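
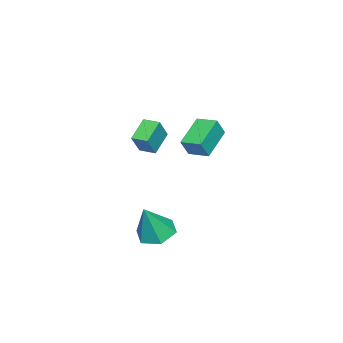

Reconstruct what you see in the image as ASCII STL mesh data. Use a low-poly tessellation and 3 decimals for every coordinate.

solid 
facet normal -0.389 0.142 -0.910
outer loop
vertex 2.394 2.813 -4.089
vertex 1.513 3.251 -3.644
vertex 2.354 3.877 -3.906
endloop
endfacet
facet normal 0.999 0.035 0.018
outer loop
vertex 2.394 2.813 -4.089
vertex 2.354 3.877 -3.906
vertex 2.347 2.949 -1.696
endloop
endfacet
facet normal -0.389 0.142 -0.910
outer loop
vertex 2.354 3.877 -3.906
vertex 1.513 3.251 -3.644
vertex 1.473 4.315 -3.461
endloop
endfacet
facet normal 0.548 0.771 0.325
outer loop
vertex 2.354 3.877 -3.906
vertex 1.473 4.315 -3.461
vertex 2.347 2.949 -1.696
endloop
endfacet
facet normal -0.390 0.142 -0.910
outer loop
vertex 1.473 4.315 -3.461
vertex 1.513 3.251 -3.644
vertex 0.632 3.69 -3.198
endloop
endfacet
facet normal -0.295 0.679 0.672
outer loop
vertex 1.473 4.315 -3.461
vertex 0.632 3.69 -3.198
vertex 2.347 2.949 -1.696
endloop
endfacet
facet normal -0.390 0.142 -0.910
outer loop
vertex 0.632 3.69 -3.198
vertex 1.513 3.251 -3.644
vertex 0.672 2.626 -3.381
endloop
endfacet
facet normal -0.687 -0.148 0.711
outer loop
vertex 0.632 3.69 -3.198
vertex 0.672 2.626 -3.381
vertex 2.347 2.949 -1.696
endloop
endfacet
facet normal -0.390 0.141 -0.910
outer loop
vertex 0.672 2.626 -3.381
vertex 1.513 3.251 -3.644
vertex 1.553 2.188 -3.826
endloop
endfacet
facet normal -0.236 -0.884 0.404
outer loop
vertex 0.672 2.626 -3.381
vertex 1.553 2.188 -3.826
vertex 2.347 2.949 -1.696
endloop
endfacet
facet normal -0.390 0.141 -0.910
outer loop
vertex 1.553 2.188 -3.826
vertex 1.513 3.251 -3.644
vertex 2.394 2.813 -4.089
endloop
endfacet
facet normal 0.607 -0.793 0.057
outer loop
vertex 1.553 2.188 -3.826
vertex 2.394 2.813 -4.089
vertex 2.347 2.949 -1.696
endloop
endfacet
facet normal -0.530 0.069 -0.845
outer loop
vertex 1.013 2.778 3.023
vertex 1.094 3.664 3.045
vertex 2.202 2.688 2.27
endloop
endfacet
facet normal -0.091 -0.996 -0.025
outer loop
vertex 2.906 2.596 3.395
vertex 1.013 2.778 3.023
vertex 2.202 2.688 2.27
endloop
endfacet
facet normal -0.529 0.070 -0.845
outer loop
vertex 2.202 2.688 2.27
vertex 1.094 3.664 3.045
vertex 2.283 3.575 2.293
endloop
endfacet
facet normal 0.844 -0.063 -0.533
outer loop
vertex 2.283 3.575 2.293
vertex 2.906 2.596 3.395
vertex 2.202 2.688 2.27
endloop
endfacet
facet normal -0.844 0.064 0.533
outer loop
vertex 1.013 2.778 3.023
vertex 1.798 3.572 4.17
vertex 1.094 3.664 3.045
endloop
endfacet
facet normal -0.091 -0.996 -0.026
outer loop
vertex 1.717 2.685 4.147
vertex 1.013 2.778 3.023
vertex 2.906 2.596 3.395
endloop
endfacet
facet normal -0.843 0.063 0.534
outer loop
vertex 1.717 2.685 4.147
vertex 1.798 3.572 4.17
vertex 1.013 2.778 3.023
endloop
endfacet
facet normal 0.090 0.996 0.025
outer loop
vertex 1.094 3.664 3.045
vertex 1.798 3.572 4.17
vertex 2.283 3.575 2.293
endloop
endfacet
facet normal 0.843 -0.064 -0.534
outer loop
vertex 2.987 3.482 3.417
vertex 2.906 2.596 3.395
vertex 2.283 3.575 2.293
endloop
endfacet
facet normal 0.091 0.996 0.025
outer loop
vertex 2.283 3.575 2.293
vertex 1.798 3.572 4.17
vertex 2.987 3.482 3.417
endloop
endfacet
facet normal 0.530 -0.069 0.845
outer loop
vertex 2.987 3.482 3.417
vertex 1.717 2.685 4.147
vertex 2.906 2.596 3.395
endloop
endfacet
facet normal 0.530 -0.070 0.845
outer loop
vertex 1.798 3.572 4.17
vertex 1.717 2.685 4.147
vertex 2.987 3.482 3.417
endloop
endfacet
facet normal -0.889 0.067 0.453
outer loop
vertex -3.173 3.357 2.108
vertex -2.999 4.533 2.277
vertex -3.672 3.577 1.095
endloop
endfacet
facet normal -0.145 -0.979 -0.141
outer loop
vertex -1.921 3.447 0.203
vertex -3.173 3.357 2.108
vertex -3.672 3.577 1.095
endloop
endfacet
facet normal -0.889 0.065 0.453
outer loop
vertex -3.672 3.577 1.095
vertex -2.999 4.533 2.277
vertex -3.499 4.752 1.265
endloop
endfacet
facet normal -0.434 0.191 -0.880
outer loop
vertex -3.499 4.752 1.265
vertex -1.921 3.447 0.203
vertex -3.672 3.577 1.095
endloop
endfacet
facet normal 0.434 -0.191 0.880
outer loop
vertex -3.173 3.357 2.108
vertex -1.248 4.403 1.385
vertex -2.999 4.533 2.277
endloop
endfacet
facet normal -0.144 -0.980 -0.141
outer loop
vertex -1.421 3.228 1.215
vertex -3.173 3.357 2.108
vertex -1.921 3.447 0.203
endloop
endfacet
facet normal 0.435 -0.191 0.880
outer loop
vertex -1.421 3.228 1.215
vertex -1.248 4.403 1.385
vertex -3.173 3.357 2.108
endloop
endfacet
facet normal 0.144 0.979 0.141
outer loop
vertex -2.999 4.533 2.277
vertex -1.248 4.403 1.385
vertex -3.499 4.752 1.265
endloop
endfacet
facet normal -0.435 0.191 -0.880
outer loop
vertex -1.747 4.623 0.372
vertex -1.921 3.447 0.203
vertex -3.499 4.752 1.265
endloop
endfacet
facet normal 0.144 0.979 0.142
outer loop
vertex -3.499 4.752 1.265
vertex -1.248 4.403 1.385
vertex -1.747 4.623 0.372
endloop
endfacet
facet normal 0.889 -0.066 -0.453
outer loop
vertex -1.747 4.623 0.372
vertex -1.421 3.228 1.215
vertex -1.921 3.447 0.203
endloop
endfacet
facet normal 0.889 -0.066 -0.452
outer loop
vertex -1.248 4.403 1.385
vertex -1.421 3.228 1.215
vertex -1.747 4.623 0.372
endloop
endfacet

endsolid


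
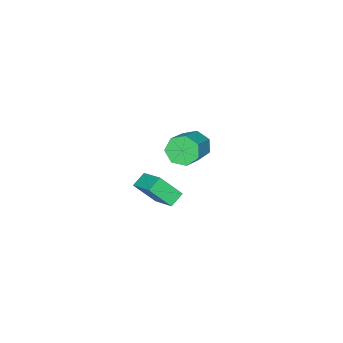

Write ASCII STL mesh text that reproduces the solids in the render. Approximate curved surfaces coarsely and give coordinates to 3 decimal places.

solid 
facet normal -0.858 0.056 0.510
outer loop
vertex 1.891 -1.441 3.762
vertex 2.435 -0.045 4.522
vertex 1.305 -0.628 2.687
endloop
endfacet
facet normal -0.324 -0.831 -0.452
outer loop
vertex 2.025 -0.675 2.258
vertex 1.891 -1.441 3.762
vertex 1.305 -0.628 2.687
endloop
endfacet
facet normal -0.858 0.056 0.511
outer loop
vertex 1.305 -0.628 2.687
vertex 2.435 -0.045 4.522
vertex 1.848 0.768 3.447
endloop
endfacet
facet normal -0.399 0.553 -0.731
outer loop
vertex 1.848 0.768 3.447
vertex 2.025 -0.675 2.258
vertex 1.305 -0.628 2.687
endloop
endfacet
facet normal 0.399 -0.554 0.731
outer loop
vertex 1.891 -1.441 3.762
vertex 3.155 -0.092 4.093
vertex 2.435 -0.045 4.522
endloop
endfacet
facet normal -0.323 -0.831 -0.452
outer loop
vertex 2.612 -1.488 3.333
vertex 1.891 -1.441 3.762
vertex 2.025 -0.675 2.258
endloop
endfacet
facet normal 0.399 -0.553 0.731
outer loop
vertex 2.612 -1.488 3.333
vertex 3.155 -0.092 4.093
vertex 1.891 -1.441 3.762
endloop
endfacet
facet normal 0.324 0.831 0.452
outer loop
vertex 2.435 -0.045 4.522
vertex 3.155 -0.092 4.093
vertex 1.848 0.768 3.447
endloop
endfacet
facet normal -0.399 0.553 -0.731
outer loop
vertex 2.569 0.721 3.018
vertex 2.025 -0.675 2.258
vertex 1.848 0.768 3.447
endloop
endfacet
facet normal 0.323 0.831 0.452
outer loop
vertex 1.848 0.768 3.447
vertex 3.155 -0.092 4.093
vertex 2.569 0.721 3.018
endloop
endfacet
facet normal 0.858 -0.056 -0.511
outer loop
vertex 2.569 0.721 3.018
vertex 2.612 -1.488 3.333
vertex 2.025 -0.675 2.258
endloop
endfacet
facet normal 0.858 -0.056 -0.510
outer loop
vertex 3.155 -0.092 4.093
vertex 2.612 -1.488 3.333
vertex 2.569 0.721 3.018
endloop
endfacet
facet normal -0.838 -0.289 -0.463
outer loop
vertex -3.732 -3.684 0.157
vertex -4.217 -3.412 0.864
vertex -3.976 -2.942 0.135
endloop
endfacet
facet normal 0.448 0.121 -0.886
outer loop
vertex -3.732 -3.684 0.157
vertex -3.976 -2.942 0.135
vertex -2.157 -3.141 1.029
endloop
endfacet
facet normal 0.448 0.121 -0.886
outer loop
vertex -2.157 -3.141 1.029
vertex -3.976 -2.942 0.135
vertex -2.401 -2.399 1.007
endloop
endfacet
facet normal 0.837 0.289 0.464
outer loop
vertex -2.157 -3.141 1.029
vertex -2.401 -2.399 1.007
vertex -2.643 -2.868 1.736
endloop
endfacet
facet normal -0.838 -0.289 -0.463
outer loop
vertex -3.976 -2.942 0.135
vertex -4.217 -3.412 0.864
vertex -4.401 -2.554 0.662
endloop
endfacet
facet normal 0.036 0.818 -0.574
outer loop
vertex -3.976 -2.942 0.135
vertex -4.401 -2.554 0.662
vertex -2.401 -2.399 1.007
endloop
endfacet
facet normal 0.036 0.818 -0.574
outer loop
vertex -2.401 -2.399 1.007
vertex -4.401 -2.554 0.662
vertex -2.827 -2.011 1.534
endloop
endfacet
facet normal 0.837 0.289 0.464
outer loop
vertex -2.401 -2.399 1.007
vertex -2.827 -2.011 1.534
vertex -2.643 -2.868 1.736
endloop
endfacet
facet normal -0.837 -0.289 -0.465
outer loop
vertex -4.401 -2.554 0.662
vertex -4.217 -3.412 0.864
vertex -4.689 -2.812 1.341
endloop
endfacet
facet normal -0.404 0.899 0.170
outer loop
vertex -4.401 -2.554 0.662
vertex -4.689 -2.812 1.341
vertex -2.827 -2.011 1.534
endloop
endfacet
facet normal -0.404 0.899 0.169
outer loop
vertex -2.827 -2.011 1.534
vertex -4.689 -2.812 1.341
vertex -3.114 -2.268 2.213
endloop
endfacet
facet normal 0.838 0.289 0.463
outer loop
vertex -2.827 -2.011 1.534
vertex -3.114 -2.268 2.213
vertex -2.643 -2.868 1.736
endloop
endfacet
facet normal -0.837 -0.290 -0.464
outer loop
vertex -4.689 -2.812 1.341
vertex -4.217 -3.412 0.864
vertex -4.621 -3.521 1.661
endloop
endfacet
facet normal -0.540 0.303 0.786
outer loop
vertex -4.689 -2.812 1.341
vertex -4.621 -3.521 1.661
vertex -3.114 -2.268 2.213
endloop
endfacet
facet normal -0.539 0.303 0.786
outer loop
vertex -3.114 -2.268 2.213
vertex -4.621 -3.521 1.661
vertex -3.046 -2.978 2.533
endloop
endfacet
facet normal 0.838 0.289 0.463
outer loop
vertex -3.114 -2.268 2.213
vertex -3.046 -2.978 2.533
vertex -2.643 -2.868 1.736
endloop
endfacet
facet normal -0.837 -0.290 -0.464
outer loop
vertex -4.621 -3.521 1.661
vertex -4.217 -3.412 0.864
vertex -4.249 -4.148 1.381
endloop
endfacet
facet normal -0.269 -0.521 0.810
outer loop
vertex -4.621 -3.521 1.661
vertex -4.249 -4.148 1.381
vertex -3.046 -2.978 2.533
endloop
endfacet
facet normal -0.268 -0.522 0.810
outer loop
vertex -3.046 -2.978 2.533
vertex -4.249 -4.148 1.381
vertex -2.675 -3.605 2.252
endloop
endfacet
facet normal 0.838 0.288 0.463
outer loop
vertex -3.046 -2.978 2.533
vertex -2.675 -3.605 2.252
vertex -2.643 -2.868 1.736
endloop
endfacet
facet normal -0.837 -0.289 -0.464
outer loop
vertex -4.249 -4.148 1.381
vertex -4.217 -3.412 0.864
vertex -3.853 -4.22 0.711
endloop
endfacet
facet normal 0.205 -0.953 0.224
outer loop
vertex -4.249 -4.148 1.381
vertex -3.853 -4.22 0.711
vertex -2.675 -3.605 2.252
endloop
endfacet
facet normal 0.205 -0.953 0.224
outer loop
vertex -2.675 -3.605 2.252
vertex -3.853 -4.22 0.711
vertex -2.279 -3.677 1.583
endloop
endfacet
facet normal 0.837 0.289 0.464
outer loop
vertex -2.675 -3.605 2.252
vertex -2.279 -3.677 1.583
vertex -2.643 -2.868 1.736
endloop
endfacet
facet normal -0.838 -0.290 -0.463
outer loop
vertex -3.853 -4.22 0.711
vertex -4.217 -3.412 0.864
vertex -3.732 -3.684 0.157
endloop
endfacet
facet normal 0.524 -0.667 -0.530
outer loop
vertex -3.853 -4.22 0.711
vertex -3.732 -3.684 0.157
vertex -2.279 -3.677 1.583
endloop
endfacet
facet normal 0.523 -0.667 -0.530
outer loop
vertex -2.279 -3.677 1.583
vertex -3.732 -3.684 0.157
vertex -2.157 -3.141 1.029
endloop
endfacet
facet normal 0.837 0.289 0.464
outer loop
vertex -2.279 -3.677 1.583
vertex -2.157 -3.141 1.029
vertex -2.643 -2.868 1.736
endloop
endfacet

endsolid


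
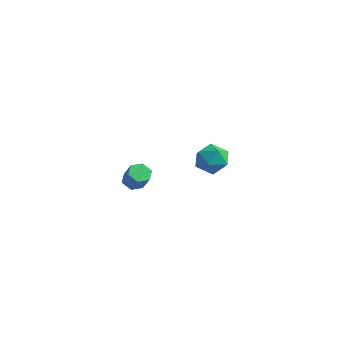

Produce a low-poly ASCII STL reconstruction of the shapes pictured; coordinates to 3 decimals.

solid 
facet normal -0.497 0.201 -0.844
outer loop
vertex 1.848 -3.234 3.007
vertex 1.509 -3.808 3.07
vertex 1.269 -3.246 3.345
endloop
endfacet
facet normal 0.086 0.979 0.182
outer loop
vertex 1.848 -3.234 3.007
vertex 1.269 -3.246 3.345
vertex 2.45 -3.477 4.027
endloop
endfacet
facet normal 0.086 0.979 0.183
outer loop
vertex 2.45 -3.477 4.027
vertex 1.269 -3.246 3.345
vertex 1.872 -3.49 4.366
endloop
endfacet
facet normal 0.499 -0.202 0.843
outer loop
vertex 2.45 -3.477 4.027
vertex 1.872 -3.49 4.366
vertex 2.111 -4.052 4.09
endloop
endfacet
facet normal -0.498 0.200 -0.844
outer loop
vertex 1.269 -3.246 3.345
vertex 1.509 -3.808 3.07
vertex 0.931 -3.821 3.408
endloop
endfacet
facet normal -0.705 0.472 0.529
outer loop
vertex 1.269 -3.246 3.345
vertex 0.931 -3.821 3.408
vertex 1.872 -3.49 4.366
endloop
endfacet
facet normal -0.704 0.474 0.528
outer loop
vertex 1.872 -3.49 4.366
vertex 0.931 -3.821 3.408
vertex 1.533 -4.064 4.429
endloop
endfacet
facet normal 0.499 -0.202 0.843
outer loop
vertex 1.872 -3.49 4.366
vertex 1.533 -4.064 4.429
vertex 2.111 -4.052 4.09
endloop
endfacet
facet normal -0.498 0.201 -0.844
outer loop
vertex 0.931 -3.821 3.408
vertex 1.509 -3.808 3.07
vertex 1.17 -4.383 3.133
endloop
endfacet
facet normal -0.791 -0.505 0.346
outer loop
vertex 0.931 -3.821 3.408
vertex 1.17 -4.383 3.133
vertex 1.533 -4.064 4.429
endloop
endfacet
facet normal -0.790 -0.506 0.346
outer loop
vertex 1.533 -4.064 4.429
vertex 1.17 -4.383 3.133
vertex 1.772 -4.626 4.153
endloop
endfacet
facet normal 0.499 -0.202 0.843
outer loop
vertex 1.533 -4.064 4.429
vertex 1.772 -4.626 4.153
vertex 2.111 -4.052 4.09
endloop
endfacet
facet normal -0.499 0.202 -0.843
outer loop
vertex 1.17 -4.383 3.133
vertex 1.509 -3.808 3.07
vertex 1.748 -4.37 2.794
endloop
endfacet
facet normal -0.085 -0.979 -0.183
outer loop
vertex 1.17 -4.383 3.133
vertex 1.748 -4.37 2.794
vertex 1.772 -4.626 4.153
endloop
endfacet
facet normal -0.087 -0.979 -0.183
outer loop
vertex 1.772 -4.626 4.153
vertex 1.748 -4.37 2.794
vertex 2.351 -4.614 3.815
endloop
endfacet
facet normal 0.497 -0.201 0.844
outer loop
vertex 1.772 -4.626 4.153
vertex 2.351 -4.614 3.815
vertex 2.111 -4.052 4.09
endloop
endfacet
facet normal -0.499 0.202 -0.843
outer loop
vertex 1.748 -4.37 2.794
vertex 1.509 -3.808 3.07
vertex 2.087 -3.796 2.731
endloop
endfacet
facet normal 0.704 -0.474 -0.529
outer loop
vertex 1.748 -4.37 2.794
vertex 2.087 -3.796 2.731
vertex 2.351 -4.614 3.815
endloop
endfacet
facet normal 0.705 -0.473 -0.528
outer loop
vertex 2.351 -4.614 3.815
vertex 2.087 -3.796 2.731
vertex 2.689 -4.039 3.752
endloop
endfacet
facet normal 0.498 -0.200 0.844
outer loop
vertex 2.351 -4.614 3.815
vertex 2.689 -4.039 3.752
vertex 2.111 -4.052 4.09
endloop
endfacet
facet normal -0.499 0.202 -0.843
outer loop
vertex 2.087 -3.796 2.731
vertex 1.509 -3.808 3.07
vertex 1.848 -3.234 3.007
endloop
endfacet
facet normal 0.790 0.506 -0.346
outer loop
vertex 2.087 -3.796 2.731
vertex 1.848 -3.234 3.007
vertex 2.689 -4.039 3.752
endloop
endfacet
facet normal 0.790 0.505 -0.346
outer loop
vertex 2.689 -4.039 3.752
vertex 1.848 -3.234 3.007
vertex 2.45 -3.477 4.027
endloop
endfacet
facet normal 0.498 -0.201 0.844
outer loop
vertex 2.689 -4.039 3.752
vertex 2.45 -3.477 4.027
vertex 2.111 -4.052 4.09
endloop
endfacet
facet normal -0.829 -0.535 0.163
outer loop
vertex 0.632 3.518 0.63
vertex 1.157 2.599 0.282
vertex 1.186 2.882 1.36
endloop
endfacet
facet normal -0.789 0.017 0.614
outer loop
vertex 0.632 3.518 0.63
vertex 1.186 2.882 1.36
vertex 1.258 3.993 1.421
endloop
endfacet
facet normal -0.754 0.616 0.227
outer loop
vertex 0.632 3.518 0.63
vertex 1.258 3.993 1.421
vertex 1.274 4.395 0.382
endloop
endfacet
facet normal -0.773 0.435 -0.463
outer loop
vertex 0.632 3.518 0.63
vertex 1.274 4.395 0.382
vertex 1.211 3.534 -0.322
endloop
endfacet
facet normal -0.819 -0.277 -0.503
outer loop
vertex 0.632 3.518 0.63
vertex 1.211 3.534 -0.322
vertex 1.157 2.599 0.282
endloop
endfacet
facet normal -0.181 -0.042 0.983
outer loop
vertex 1.258 3.993 1.421
vertex 1.186 2.882 1.36
vertex 2.169 3.366 1.562
endloop
endfacet
facet normal -0.246 -0.936 0.252
outer loop
vertex 1.186 2.882 1.36
vertex 1.157 2.599 0.282
vertex 2.106 2.505 0.858
endloop
endfacet
facet normal -0.230 -0.519 -0.824
outer loop
vertex 1.157 2.599 0.282
vertex 1.211 3.534 -0.322
vertex 2.122 2.907 -0.181
endloop
endfacet
facet normal -0.155 0.632 -0.759
outer loop
vertex 1.211 3.534 -0.322
vertex 1.274 4.395 0.382
vertex 2.194 4.018 -0.12
endloop
endfacet
facet normal -0.125 0.926 0.356
outer loop
vertex 1.274 4.395 0.382
vertex 1.258 3.993 1.421
vertex 2.223 4.301 0.958
endloop
endfacet
facet normal 0.773 -0.435 0.463
outer loop
vertex 2.748 3.382 0.61
vertex 2.169 3.366 1.562
vertex 2.106 2.505 0.858
endloop
endfacet
facet normal 0.754 -0.616 -0.227
outer loop
vertex 2.748 3.382 0.61
vertex 2.106 2.505 0.858
vertex 2.122 2.907 -0.181
endloop
endfacet
facet normal 0.789 -0.017 -0.614
outer loop
vertex 2.748 3.382 0.61
vertex 2.122 2.907 -0.181
vertex 2.194 4.018 -0.12
endloop
endfacet
facet normal 0.829 0.535 -0.163
outer loop
vertex 2.748 3.382 0.61
vertex 2.194 4.018 -0.12
vertex 2.223 4.301 0.958
endloop
endfacet
facet normal 0.819 0.277 0.503
outer loop
vertex 2.748 3.382 0.61
vertex 2.223 4.301 0.958
vertex 2.169 3.366 1.562
endloop
endfacet
facet normal 0.155 -0.632 0.759
outer loop
vertex 2.106 2.505 0.858
vertex 2.169 3.366 1.562
vertex 1.186 2.882 1.36
endloop
endfacet
facet normal 0.125 -0.926 -0.356
outer loop
vertex 2.122 2.907 -0.181
vertex 2.106 2.505 0.858
vertex 1.157 2.599 0.282
endloop
endfacet
facet normal 0.181 0.042 -0.983
outer loop
vertex 2.194 4.018 -0.12
vertex 2.122 2.907 -0.181
vertex 1.211 3.534 -0.322
endloop
endfacet
facet normal 0.246 0.936 -0.252
outer loop
vertex 2.223 4.301 0.958
vertex 2.194 4.018 -0.12
vertex 1.274 4.395 0.382
endloop
endfacet
facet normal 0.230 0.519 0.824
outer loop
vertex 2.169 3.366 1.562
vertex 2.223 4.301 0.958
vertex 1.258 3.993 1.421
endloop
endfacet

endsolid


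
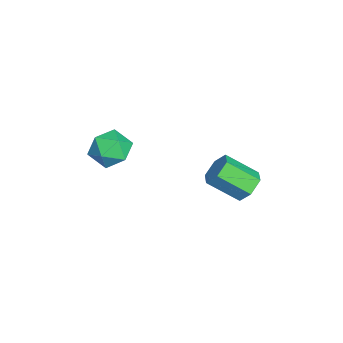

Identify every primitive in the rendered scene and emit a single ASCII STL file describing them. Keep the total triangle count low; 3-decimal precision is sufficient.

solid 
facet normal -0.783 0.546 0.297
outer loop
vertex 0.588 -2.435 3.653
vertex 0.897 -2.575 4.726
vertex 1.286 -1.698 4.139
endloop
endfacet
facet normal -0.557 0.755 -0.346
outer loop
vertex 0.588 -2.435 3.653
vertex 1.286 -1.698 4.139
vertex 1.476 -2.041 3.084
endloop
endfacet
facet normal -0.589 0.193 -0.785
outer loop
vertex 0.588 -2.435 3.653
vertex 1.476 -2.041 3.084
vertex 1.204 -3.131 3.02
endloop
endfacet
facet normal -0.835 -0.364 -0.412
outer loop
vertex 0.588 -2.435 3.653
vertex 1.204 -3.131 3.02
vertex 0.847 -3.461 4.034
endloop
endfacet
facet normal -0.956 -0.146 0.256
outer loop
vertex 0.588 -2.435 3.653
vertex 0.847 -3.461 4.034
vertex 0.897 -2.575 4.726
endloop
endfacet
facet normal 0.128 0.950 -0.286
outer loop
vertex 1.476 -2.041 3.084
vertex 1.286 -1.698 4.139
vertex 2.333 -1.939 3.806
endloop
endfacet
facet normal -0.239 0.611 0.755
outer loop
vertex 1.286 -1.698 4.139
vertex 0.897 -2.575 4.726
vertex 1.976 -2.269 4.82
endloop
endfacet
facet normal -0.519 -0.508 0.688
outer loop
vertex 0.897 -2.575 4.726
vertex 0.847 -3.461 4.034
vertex 1.704 -3.359 4.756
endloop
endfacet
facet normal -0.323 -0.860 -0.394
outer loop
vertex 0.847 -3.461 4.034
vertex 1.204 -3.131 3.02
vertex 1.894 -3.702 3.701
endloop
endfacet
facet normal 0.076 0.040 -0.996
outer loop
vertex 1.204 -3.131 3.02
vertex 1.476 -2.041 3.084
vertex 2.283 -2.825 3.114
endloop
endfacet
facet normal 0.835 0.364 0.412
outer loop
vertex 2.592 -2.965 4.187
vertex 2.333 -1.939 3.806
vertex 1.976 -2.269 4.82
endloop
endfacet
facet normal 0.589 -0.193 0.785
outer loop
vertex 2.592 -2.965 4.187
vertex 1.976 -2.269 4.82
vertex 1.704 -3.359 4.756
endloop
endfacet
facet normal 0.557 -0.755 0.346
outer loop
vertex 2.592 -2.965 4.187
vertex 1.704 -3.359 4.756
vertex 1.894 -3.702 3.701
endloop
endfacet
facet normal 0.783 -0.546 -0.297
outer loop
vertex 2.592 -2.965 4.187
vertex 1.894 -3.702 3.701
vertex 2.283 -2.825 3.114
endloop
endfacet
facet normal 0.956 0.146 -0.256
outer loop
vertex 2.592 -2.965 4.187
vertex 2.283 -2.825 3.114
vertex 2.333 -1.939 3.806
endloop
endfacet
facet normal 0.323 0.860 0.394
outer loop
vertex 1.976 -2.269 4.82
vertex 2.333 -1.939 3.806
vertex 1.286 -1.698 4.139
endloop
endfacet
facet normal -0.076 -0.040 0.996
outer loop
vertex 1.704 -3.359 4.756
vertex 1.976 -2.269 4.82
vertex 0.897 -2.575 4.726
endloop
endfacet
facet normal -0.128 -0.950 0.286
outer loop
vertex 1.894 -3.702 3.701
vertex 1.704 -3.359 4.756
vertex 0.847 -3.461 4.034
endloop
endfacet
facet normal 0.239 -0.611 -0.755
outer loop
vertex 2.283 -2.825 3.114
vertex 1.894 -3.702 3.701
vertex 1.204 -3.131 3.02
endloop
endfacet
facet normal 0.519 0.508 -0.688
outer loop
vertex 2.333 -1.939 3.806
vertex 2.283 -2.825 3.114
vertex 1.476 -2.041 3.084
endloop
endfacet
facet normal 0.028 0.808 -0.589
outer loop
vertex -0.451 3.09 -1.135
vertex -1.102 3.495 -0.61
vertex -0.202 3.612 -0.407
endloop
endfacet
facet normal 0.963 -0.180 -0.201
outer loop
vertex -0.451 3.09 -1.135
vertex -0.202 3.612 -0.407
vertex -0.506 1.499 0.025
endloop
endfacet
facet normal 0.963 -0.179 -0.200
outer loop
vertex -0.506 1.499 0.025
vertex -0.202 3.612 -0.407
vertex -0.258 2.021 0.753
endloop
endfacet
facet normal -0.029 -0.808 0.589
outer loop
vertex -0.506 1.499 0.025
vertex -0.258 2.021 0.753
vertex -1.158 1.905 0.55
endloop
endfacet
facet normal 0.028 0.807 -0.590
outer loop
vertex -0.202 3.612 -0.407
vertex -1.102 3.495 -0.61
vertex -0.854 4.018 0.118
endloop
endfacet
facet normal 0.713 0.397 0.578
outer loop
vertex -0.202 3.612 -0.407
vertex -0.854 4.018 0.118
vertex -0.258 2.021 0.753
endloop
endfacet
facet normal 0.713 0.397 0.578
outer loop
vertex -0.258 2.021 0.753
vertex -0.854 4.018 0.118
vertex -0.909 2.427 1.278
endloop
endfacet
facet normal -0.029 -0.808 0.589
outer loop
vertex -0.258 2.021 0.753
vertex -0.909 2.427 1.278
vertex -1.158 1.905 0.55
endloop
endfacet
facet normal 0.028 0.807 -0.590
outer loop
vertex -0.854 4.018 0.118
vertex -1.102 3.495 -0.61
vertex -1.754 3.901 -0.085
endloop
endfacet
facet normal -0.250 0.576 0.778
outer loop
vertex -0.854 4.018 0.118
vertex -1.754 3.901 -0.085
vertex -0.909 2.427 1.278
endloop
endfacet
facet normal -0.250 0.576 0.778
outer loop
vertex -0.909 2.427 1.278
vertex -1.754 3.901 -0.085
vertex -1.809 2.31 1.075
endloop
endfacet
facet normal -0.028 -0.808 0.589
outer loop
vertex -0.909 2.427 1.278
vertex -1.809 2.31 1.075
vertex -1.158 1.905 0.55
endloop
endfacet
facet normal 0.029 0.808 -0.589
outer loop
vertex -1.754 3.901 -0.085
vertex -1.102 3.495 -0.61
vertex -2.002 3.379 -0.813
endloop
endfacet
facet normal -0.963 0.179 0.200
outer loop
vertex -1.754 3.901 -0.085
vertex -2.002 3.379 -0.813
vertex -1.809 2.31 1.075
endloop
endfacet
facet normal -0.963 0.180 0.200
outer loop
vertex -1.809 2.31 1.075
vertex -2.002 3.379 -0.813
vertex -2.058 1.788 0.347
endloop
endfacet
facet normal -0.028 -0.808 0.589
outer loop
vertex -1.809 2.31 1.075
vertex -2.058 1.788 0.347
vertex -1.158 1.905 0.55
endloop
endfacet
facet normal 0.029 0.808 -0.589
outer loop
vertex -2.002 3.379 -0.813
vertex -1.102 3.495 -0.61
vertex -1.351 2.973 -1.338
endloop
endfacet
facet normal -0.713 -0.396 -0.578
outer loop
vertex -2.002 3.379 -0.813
vertex -1.351 2.973 -1.338
vertex -2.058 1.788 0.347
endloop
endfacet
facet normal -0.713 -0.397 -0.578
outer loop
vertex -2.058 1.788 0.347
vertex -1.351 2.973 -1.338
vertex -1.406 1.382 -0.178
endloop
endfacet
facet normal -0.028 -0.807 0.590
outer loop
vertex -2.058 1.788 0.347
vertex -1.406 1.382 -0.178
vertex -1.158 1.905 0.55
endloop
endfacet
facet normal 0.028 0.808 -0.589
outer loop
vertex -1.351 2.973 -1.338
vertex -1.102 3.495 -0.61
vertex -0.451 3.09 -1.135
endloop
endfacet
facet normal 0.250 -0.576 -0.778
outer loop
vertex -1.351 2.973 -1.338
vertex -0.451 3.09 -1.135
vertex -1.406 1.382 -0.178
endloop
endfacet
facet normal 0.250 -0.576 -0.778
outer loop
vertex -1.406 1.382 -0.178
vertex -0.451 3.09 -1.135
vertex -0.506 1.499 0.025
endloop
endfacet
facet normal -0.028 -0.807 0.590
outer loop
vertex -1.406 1.382 -0.178
vertex -0.506 1.499 0.025
vertex -1.158 1.905 0.55
endloop
endfacet

endsolid


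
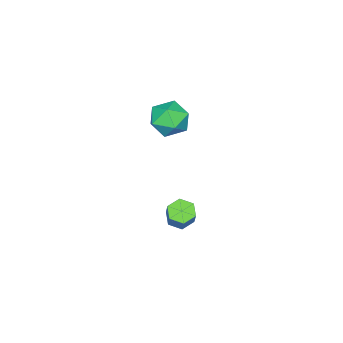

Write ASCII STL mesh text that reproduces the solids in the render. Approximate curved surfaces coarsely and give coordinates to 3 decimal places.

solid 
facet normal -0.443 -0.368 -0.817
outer loop
vertex 1.388 3.037 -4.856
vertex 0.92 2.579 -4.396
vertex 0.683 3.316 -4.599
endloop
endfacet
facet normal 0.167 0.862 -0.479
outer loop
vertex 1.388 3.037 -4.856
vertex 0.683 3.316 -4.599
vertex 2.088 3.619 -3.564
endloop
endfacet
facet normal 0.166 0.863 -0.478
outer loop
vertex 2.088 3.619 -3.564
vertex 0.683 3.316 -4.599
vertex 1.383 3.897 -3.307
endloop
endfacet
facet normal 0.443 0.368 0.817
outer loop
vertex 2.088 3.619 -3.564
vertex 1.383 3.897 -3.307
vertex 1.62 3.161 -3.104
endloop
endfacet
facet normal -0.443 -0.368 -0.817
outer loop
vertex 0.683 3.316 -4.599
vertex 0.92 2.579 -4.396
vertex 0.215 2.858 -4.139
endloop
endfacet
facet normal -0.679 0.733 0.039
outer loop
vertex 0.683 3.316 -4.599
vertex 0.215 2.858 -4.139
vertex 1.383 3.897 -3.307
endloop
endfacet
facet normal -0.679 0.733 0.039
outer loop
vertex 1.383 3.897 -3.307
vertex 0.215 2.858 -4.139
vertex 0.915 3.439 -2.848
endloop
endfacet
facet normal 0.442 0.368 0.818
outer loop
vertex 1.383 3.897 -3.307
vertex 0.915 3.439 -2.848
vertex 1.62 3.161 -3.104
endloop
endfacet
facet normal -0.443 -0.368 -0.817
outer loop
vertex 0.215 2.858 -4.139
vertex 0.92 2.579 -4.396
vertex 0.452 2.121 -3.936
endloop
endfacet
facet normal -0.846 -0.130 0.517
outer loop
vertex 0.215 2.858 -4.139
vertex 0.452 2.121 -3.936
vertex 0.915 3.439 -2.848
endloop
endfacet
facet normal -0.846 -0.129 0.517
outer loop
vertex 0.915 3.439 -2.848
vertex 0.452 2.121 -3.936
vertex 1.152 2.703 -2.644
endloop
endfacet
facet normal 0.442 0.369 0.817
outer loop
vertex 0.915 3.439 -2.848
vertex 1.152 2.703 -2.644
vertex 1.62 3.161 -3.104
endloop
endfacet
facet normal -0.443 -0.368 -0.817
outer loop
vertex 0.452 2.121 -3.936
vertex 0.92 2.579 -4.396
vertex 1.157 1.843 -4.193
endloop
endfacet
facet normal -0.166 -0.862 0.478
outer loop
vertex 0.452 2.121 -3.936
vertex 1.157 1.843 -4.193
vertex 1.152 2.703 -2.644
endloop
endfacet
facet normal -0.167 -0.862 0.478
outer loop
vertex 1.152 2.703 -2.644
vertex 1.157 1.843 -4.193
vertex 1.857 2.424 -2.901
endloop
endfacet
facet normal 0.443 0.368 0.817
outer loop
vertex 1.152 2.703 -2.644
vertex 1.857 2.424 -2.901
vertex 1.62 3.161 -3.104
endloop
endfacet
facet normal -0.442 -0.368 -0.818
outer loop
vertex 1.157 1.843 -4.193
vertex 0.92 2.579 -4.396
vertex 1.625 2.301 -4.652
endloop
endfacet
facet normal 0.679 -0.733 -0.039
outer loop
vertex 1.157 1.843 -4.193
vertex 1.625 2.301 -4.652
vertex 1.857 2.424 -2.901
endloop
endfacet
facet normal 0.679 -0.733 -0.039
outer loop
vertex 1.857 2.424 -2.901
vertex 1.625 2.301 -4.652
vertex 2.325 2.882 -3.361
endloop
endfacet
facet normal 0.443 0.368 0.817
outer loop
vertex 1.857 2.424 -2.901
vertex 2.325 2.882 -3.361
vertex 1.62 3.161 -3.104
endloop
endfacet
facet normal -0.442 -0.369 -0.817
outer loop
vertex 1.625 2.301 -4.652
vertex 0.92 2.579 -4.396
vertex 1.388 3.037 -4.856
endloop
endfacet
facet normal 0.846 0.129 -0.517
outer loop
vertex 1.625 2.301 -4.652
vertex 1.388 3.037 -4.856
vertex 2.325 2.882 -3.361
endloop
endfacet
facet normal 0.846 0.130 -0.517
outer loop
vertex 2.325 2.882 -3.361
vertex 1.388 3.037 -4.856
vertex 2.088 3.619 -3.564
endloop
endfacet
facet normal 0.443 0.368 0.817
outer loop
vertex 2.325 2.882 -3.361
vertex 2.088 3.619 -3.564
vertex 1.62 3.161 -3.104
endloop
endfacet
facet normal 0.467 0.733 -0.494
outer loop
vertex 1.107 1.73 1.898
vertex 0.188 2.489 2.156
vertex 1.136 2.399 2.918
endloop
endfacet
facet normal 0.937 0.279 -0.210
outer loop
vertex 1.107 1.73 1.898
vertex 1.136 2.399 2.918
vertex 1.489 1.232 2.944
endloop
endfacet
facet normal 0.801 -0.372 -0.469
outer loop
vertex 1.107 1.73 1.898
vertex 1.489 1.232 2.944
vertex 0.759 0.6 2.199
endloop
endfacet
facet normal 0.245 -0.319 -0.915
outer loop
vertex 1.107 1.73 1.898
vertex 0.759 0.6 2.199
vertex -0.046 1.377 1.712
endloop
endfacet
facet normal 0.039 0.363 -0.931
outer loop
vertex 1.107 1.73 1.898
vertex -0.046 1.377 1.712
vertex 0.188 2.489 2.156
endloop
endfacet
facet normal 0.828 0.262 0.495
outer loop
vertex 1.489 1.232 2.944
vertex 1.136 2.399 2.918
vertex 0.806 1.683 3.848
endloop
endfacet
facet normal 0.067 0.997 0.034
outer loop
vertex 1.136 2.399 2.918
vertex 0.188 2.489 2.156
vertex 0.001 2.46 3.361
endloop
endfacet
facet normal -0.625 0.399 -0.671
outer loop
vertex 0.188 2.489 2.156
vertex -0.046 1.377 1.712
vertex -0.729 1.828 2.616
endloop
endfacet
facet normal -0.290 -0.706 -0.646
outer loop
vertex -0.046 1.377 1.712
vertex 0.759 0.6 2.199
vertex -0.376 0.661 2.642
endloop
endfacet
facet normal 0.608 -0.791 0.075
outer loop
vertex 0.759 0.6 2.199
vertex 1.489 1.232 2.944
vertex 0.572 0.571 3.404
endloop
endfacet
facet normal -0.245 0.319 0.915
outer loop
vertex -0.347 1.33 3.662
vertex 0.806 1.683 3.848
vertex 0.001 2.46 3.361
endloop
endfacet
facet normal -0.801 0.372 0.469
outer loop
vertex -0.347 1.33 3.662
vertex 0.001 2.46 3.361
vertex -0.729 1.828 2.616
endloop
endfacet
facet normal -0.937 -0.279 0.210
outer loop
vertex -0.347 1.33 3.662
vertex -0.729 1.828 2.616
vertex -0.376 0.661 2.642
endloop
endfacet
facet normal -0.467 -0.733 0.494
outer loop
vertex -0.347 1.33 3.662
vertex -0.376 0.661 2.642
vertex 0.572 0.571 3.404
endloop
endfacet
facet normal -0.039 -0.363 0.931
outer loop
vertex -0.347 1.33 3.662
vertex 0.572 0.571 3.404
vertex 0.806 1.683 3.848
endloop
endfacet
facet normal 0.290 0.706 0.646
outer loop
vertex 0.001 2.46 3.361
vertex 0.806 1.683 3.848
vertex 1.136 2.399 2.918
endloop
endfacet
facet normal -0.608 0.791 -0.075
outer loop
vertex -0.729 1.828 2.616
vertex 0.001 2.46 3.361
vertex 0.188 2.489 2.156
endloop
endfacet
facet normal -0.828 -0.262 -0.495
outer loop
vertex -0.376 0.661 2.642
vertex -0.729 1.828 2.616
vertex -0.046 1.377 1.712
endloop
endfacet
facet normal -0.067 -0.997 -0.034
outer loop
vertex 0.572 0.571 3.404
vertex -0.376 0.661 2.642
vertex 0.759 0.6 2.199
endloop
endfacet
facet normal 0.625 -0.399 0.671
outer loop
vertex 0.806 1.683 3.848
vertex 0.572 0.571 3.404
vertex 1.489 1.232 2.944
endloop
endfacet

endsolid


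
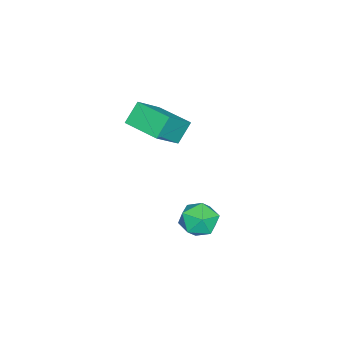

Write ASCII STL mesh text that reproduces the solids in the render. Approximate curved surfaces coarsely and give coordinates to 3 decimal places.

solid 
facet normal -0.750 -0.229 0.621
outer loop
vertex 1.445 2.571 -2.27
vertex 1.789 1.816 -2.133
vertex 1.996 2.468 -1.643
endloop
endfacet
facet normal -0.621 0.474 0.624
outer loop
vertex 1.445 2.571 -2.27
vertex 1.996 2.468 -1.643
vertex 2.034 3.155 -2.127
endloop
endfacet
facet normal -0.698 0.715 -0.044
outer loop
vertex 1.445 2.571 -2.27
vertex 2.034 3.155 -2.127
vertex 1.85 2.927 -2.916
endloop
endfacet
facet normal -0.874 0.161 -0.459
outer loop
vertex 1.445 2.571 -2.27
vertex 1.85 2.927 -2.916
vertex 1.699 2.1 -2.919
endloop
endfacet
facet normal -0.906 -0.421 -0.049
outer loop
vertex 1.445 2.571 -2.27
vertex 1.699 2.1 -2.919
vertex 1.789 1.816 -2.133
endloop
endfacet
facet normal 0.059 0.573 0.818
outer loop
vertex 2.034 3.155 -2.127
vertex 1.996 2.468 -1.643
vertex 2.741 2.76 -1.901
endloop
endfacet
facet normal -0.150 -0.563 0.813
outer loop
vertex 1.996 2.468 -1.643
vertex 1.789 1.816 -2.133
vertex 2.59 1.933 -1.904
endloop
endfacet
facet normal -0.402 -0.875 -0.270
outer loop
vertex 1.789 1.816 -2.133
vertex 1.699 2.1 -2.919
vertex 2.406 1.705 -2.693
endloop
endfacet
facet normal -0.350 0.067 -0.934
outer loop
vertex 1.699 2.1 -2.919
vertex 1.85 2.927 -2.916
vertex 2.444 2.392 -3.177
endloop
endfacet
facet normal -0.065 0.963 -0.263
outer loop
vertex 1.85 2.927 -2.916
vertex 2.034 3.155 -2.127
vertex 2.651 3.044 -2.687
endloop
endfacet
facet normal 0.874 -0.161 0.459
outer loop
vertex 2.995 2.289 -2.55
vertex 2.741 2.76 -1.901
vertex 2.59 1.933 -1.904
endloop
endfacet
facet normal 0.698 -0.715 0.044
outer loop
vertex 2.995 2.289 -2.55
vertex 2.59 1.933 -1.904
vertex 2.406 1.705 -2.693
endloop
endfacet
facet normal 0.621 -0.474 -0.624
outer loop
vertex 2.995 2.289 -2.55
vertex 2.406 1.705 -2.693
vertex 2.444 2.392 -3.177
endloop
endfacet
facet normal 0.750 0.229 -0.621
outer loop
vertex 2.995 2.289 -2.55
vertex 2.444 2.392 -3.177
vertex 2.651 3.044 -2.687
endloop
endfacet
facet normal 0.906 0.421 0.049
outer loop
vertex 2.995 2.289 -2.55
vertex 2.651 3.044 -2.687
vertex 2.741 2.76 -1.901
endloop
endfacet
facet normal 0.350 -0.067 0.934
outer loop
vertex 2.59 1.933 -1.904
vertex 2.741 2.76 -1.901
vertex 1.996 2.468 -1.643
endloop
endfacet
facet normal 0.065 -0.963 0.263
outer loop
vertex 2.406 1.705 -2.693
vertex 2.59 1.933 -1.904
vertex 1.789 1.816 -2.133
endloop
endfacet
facet normal -0.059 -0.573 -0.818
outer loop
vertex 2.444 2.392 -3.177
vertex 2.406 1.705 -2.693
vertex 1.699 2.1 -2.919
endloop
endfacet
facet normal 0.150 0.563 -0.813
outer loop
vertex 2.651 3.044 -2.687
vertex 2.444 2.392 -3.177
vertex 1.85 2.927 -2.916
endloop
endfacet
facet normal 0.402 0.875 0.270
outer loop
vertex 2.741 2.76 -1.901
vertex 2.651 3.044 -2.687
vertex 2.034 3.155 -2.127
endloop
endfacet
facet normal -0.595 0.250 0.764
outer loop
vertex 1.491 -0.191 2.848
vertex 2.056 1.242 2.819
vertex 0.418 0.213 1.881
endloop
endfacet
facet normal -0.367 -0.930 0.019
outer loop
vertex 1.024 -0.042 1.101
vertex 1.491 -0.191 2.848
vertex 0.418 0.213 1.881
endloop
endfacet
facet normal -0.595 0.250 0.764
outer loop
vertex 0.418 0.213 1.881
vertex 2.056 1.242 2.819
vertex 0.983 1.646 1.852
endloop
endfacet
facet normal -0.716 0.269 -0.644
outer loop
vertex 0.983 1.646 1.852
vertex 1.024 -0.042 1.101
vertex 0.418 0.213 1.881
endloop
endfacet
facet normal 0.716 -0.269 0.644
outer loop
vertex 1.491 -0.191 2.848
vertex 2.662 0.987 2.039
vertex 2.056 1.242 2.819
endloop
endfacet
facet normal -0.367 -0.930 0.019
outer loop
vertex 2.097 -0.446 2.068
vertex 1.491 -0.191 2.848
vertex 1.024 -0.042 1.101
endloop
endfacet
facet normal 0.716 -0.269 0.644
outer loop
vertex 2.097 -0.446 2.068
vertex 2.662 0.987 2.039
vertex 1.491 -0.191 2.848
endloop
endfacet
facet normal 0.367 0.930 -0.019
outer loop
vertex 2.056 1.242 2.819
vertex 2.662 0.987 2.039
vertex 0.983 1.646 1.852
endloop
endfacet
facet normal -0.716 0.269 -0.644
outer loop
vertex 1.589 1.391 1.072
vertex 1.024 -0.042 1.101
vertex 0.983 1.646 1.852
endloop
endfacet
facet normal 0.367 0.930 -0.019
outer loop
vertex 0.983 1.646 1.852
vertex 2.662 0.987 2.039
vertex 1.589 1.391 1.072
endloop
endfacet
facet normal 0.595 -0.250 -0.764
outer loop
vertex 1.589 1.391 1.072
vertex 2.097 -0.446 2.068
vertex 1.024 -0.042 1.101
endloop
endfacet
facet normal 0.595 -0.250 -0.764
outer loop
vertex 2.662 0.987 2.039
vertex 2.097 -0.446 2.068
vertex 1.589 1.391 1.072
endloop
endfacet

endsolid


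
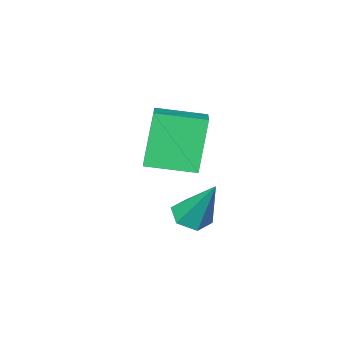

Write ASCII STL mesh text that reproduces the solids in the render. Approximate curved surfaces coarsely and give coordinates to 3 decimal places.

solid 
facet normal 0.042 -0.514 -0.857
outer loop
vertex 1.74 -3.462 -0.412
vertex 1.273 -2.991 -0.717
vertex 1.992 -2.869 -0.755
endloop
endfacet
facet normal 0.885 -0.114 0.452
outer loop
vertex 1.74 -3.462 -0.412
vertex 1.992 -2.869 -0.755
vertex 1.187 -1.929 1.057
endloop
endfacet
facet normal 0.042 -0.514 -0.857
outer loop
vertex 1.992 -2.869 -0.755
vertex 1.273 -2.991 -0.717
vertex 1.525 -2.398 -1.06
endloop
endfacet
facet normal 0.722 0.691 -0.038
outer loop
vertex 1.992 -2.869 -0.755
vertex 1.525 -2.398 -1.06
vertex 1.187 -1.929 1.057
endloop
endfacet
facet normal 0.042 -0.514 -0.857
outer loop
vertex 1.525 -2.398 -1.06
vertex 1.273 -2.991 -0.717
vertex 0.807 -2.52 -1.022
endloop
endfacet
facet normal -0.175 0.955 -0.240
outer loop
vertex 1.525 -2.398 -1.06
vertex 0.807 -2.52 -1.022
vertex 1.187 -1.929 1.057
endloop
endfacet
facet normal 0.042 -0.514 -0.857
outer loop
vertex 0.807 -2.52 -1.022
vertex 1.273 -2.991 -0.717
vertex 0.555 -3.113 -0.679
endloop
endfacet
facet normal -0.909 0.414 0.048
outer loop
vertex 0.807 -2.52 -1.022
vertex 0.555 -3.113 -0.679
vertex 1.187 -1.929 1.057
endloop
endfacet
facet normal 0.042 -0.514 -0.857
outer loop
vertex 0.555 -3.113 -0.679
vertex 1.273 -2.991 -0.717
vertex 1.021 -3.584 -0.374
endloop
endfacet
facet normal -0.747 -0.390 0.538
outer loop
vertex 0.555 -3.113 -0.679
vertex 1.021 -3.584 -0.374
vertex 1.187 -1.929 1.057
endloop
endfacet
facet normal 0.042 -0.514 -0.857
outer loop
vertex 1.021 -3.584 -0.374
vertex 1.273 -2.991 -0.717
vertex 1.74 -3.462 -0.412
endloop
endfacet
facet normal 0.150 -0.655 0.740
outer loop
vertex 1.021 -3.584 -0.374
vertex 1.74 -3.462 -0.412
vertex 1.187 -1.929 1.057
endloop
endfacet
facet normal -0.731 0.667 -0.144
outer loop
vertex 0.224 -3.465 3.301
vertex 1.278 -2.174 3.927
vertex 0.931 -3.106 1.368
endloop
endfacet
facet normal -0.592 -0.725 -0.351
outer loop
vertex 2.182 -4.246 1.613
vertex 0.224 -3.465 3.301
vertex 0.931 -3.106 1.368
endloop
endfacet
facet normal -0.731 0.667 -0.144
outer loop
vertex 0.931 -3.106 1.368
vertex 1.278 -2.174 3.927
vertex 1.985 -1.815 1.993
endloop
endfacet
facet normal 0.338 0.172 -0.925
outer loop
vertex 1.985 -1.815 1.993
vertex 2.182 -4.246 1.613
vertex 0.931 -3.106 1.368
endloop
endfacet
facet normal -0.338 -0.172 0.925
outer loop
vertex 0.224 -3.465 3.301
vertex 2.529 -3.314 4.172
vertex 1.278 -2.174 3.927
endloop
endfacet
facet normal -0.592 -0.725 -0.351
outer loop
vertex 1.475 -4.605 3.547
vertex 0.224 -3.465 3.301
vertex 2.182 -4.246 1.613
endloop
endfacet
facet normal -0.338 -0.172 0.925
outer loop
vertex 1.475 -4.605 3.547
vertex 2.529 -3.314 4.172
vertex 0.224 -3.465 3.301
endloop
endfacet
facet normal 0.592 0.725 0.351
outer loop
vertex 1.278 -2.174 3.927
vertex 2.529 -3.314 4.172
vertex 1.985 -1.815 1.993
endloop
endfacet
facet normal 0.339 0.172 -0.925
outer loop
vertex 3.236 -2.955 2.239
vertex 2.182 -4.246 1.613
vertex 1.985 -1.815 1.993
endloop
endfacet
facet normal 0.592 0.725 0.351
outer loop
vertex 1.985 -1.815 1.993
vertex 2.529 -3.314 4.172
vertex 3.236 -2.955 2.239
endloop
endfacet
facet normal 0.731 -0.667 0.144
outer loop
vertex 3.236 -2.955 2.239
vertex 1.475 -4.605 3.547
vertex 2.182 -4.246 1.613
endloop
endfacet
facet normal 0.731 -0.667 0.144
outer loop
vertex 2.529 -3.314 4.172
vertex 1.475 -4.605 3.547
vertex 3.236 -2.955 2.239
endloop
endfacet

endsolid


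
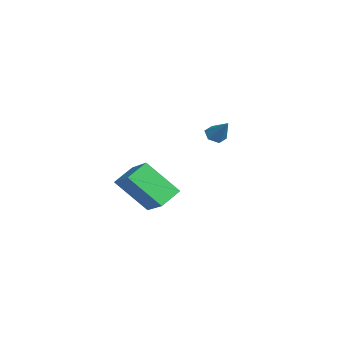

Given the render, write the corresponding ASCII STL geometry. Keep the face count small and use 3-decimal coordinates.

solid 
facet normal -0.455 0.755 0.472
outer loop
vertex 1.267 -4.149 -2.927
vertex 2.638 -3.84 -2.101
vertex 1.853 -2.894 -4.37
endloop
endfacet
facet normal -0.841 -0.189 -0.506
outer loop
vertex 2.362 -3.74 -4.899
vertex 1.267 -4.149 -2.927
vertex 1.853 -2.894 -4.37
endloop
endfacet
facet normal -0.455 0.755 0.472
outer loop
vertex 1.853 -2.894 -4.37
vertex 2.638 -3.84 -2.101
vertex 3.224 -2.585 -3.544
endloop
endfacet
facet normal 0.293 0.627 -0.721
outer loop
vertex 3.224 -2.585 -3.544
vertex 2.362 -3.74 -4.899
vertex 1.853 -2.894 -4.37
endloop
endfacet
facet normal -0.293 -0.627 0.721
outer loop
vertex 1.267 -4.149 -2.927
vertex 3.147 -4.686 -2.63
vertex 2.638 -3.84 -2.101
endloop
endfacet
facet normal -0.841 -0.189 -0.506
outer loop
vertex 1.776 -4.995 -3.456
vertex 1.267 -4.149 -2.927
vertex 2.362 -3.74 -4.899
endloop
endfacet
facet normal -0.293 -0.627 0.721
outer loop
vertex 1.776 -4.995 -3.456
vertex 3.147 -4.686 -2.63
vertex 1.267 -4.149 -2.927
endloop
endfacet
facet normal 0.841 0.189 0.506
outer loop
vertex 2.638 -3.84 -2.101
vertex 3.147 -4.686 -2.63
vertex 3.224 -2.585 -3.544
endloop
endfacet
facet normal 0.293 0.627 -0.721
outer loop
vertex 3.733 -3.431 -4.073
vertex 2.362 -3.74 -4.899
vertex 3.224 -2.585 -3.544
endloop
endfacet
facet normal 0.841 0.189 0.506
outer loop
vertex 3.224 -2.585 -3.544
vertex 3.147 -4.686 -2.63
vertex 3.733 -3.431 -4.073
endloop
endfacet
facet normal 0.455 -0.755 -0.472
outer loop
vertex 3.733 -3.431 -4.073
vertex 1.776 -4.995 -3.456
vertex 2.362 -3.74 -4.899
endloop
endfacet
facet normal 0.455 -0.755 -0.472
outer loop
vertex 3.147 -4.686 -2.63
vertex 1.776 -4.995 -3.456
vertex 3.733 -3.431 -4.073
endloop
endfacet
facet normal -0.599 -0.293 -0.745
outer loop
vertex -2.486 -0.126 -3.161
vertex -2.821 0.284 -3.053
vertex -2.416 0.351 -3.405
endloop
endfacet
facet normal 0.948 -0.243 -0.204
outer loop
vertex -2.486 -0.126 -3.161
vertex -2.416 0.351 -3.405
vertex -2.059 0.656 -2.107
endloop
endfacet
facet normal -0.599 -0.292 -0.745
outer loop
vertex -2.416 0.351 -3.405
vertex -2.821 0.284 -3.053
vertex -2.75 0.761 -3.297
endloop
endfacet
facet normal 0.683 0.646 -0.340
outer loop
vertex -2.416 0.351 -3.405
vertex -2.75 0.761 -3.297
vertex -2.059 0.656 -2.107
endloop
endfacet
facet normal -0.599 -0.292 -0.745
outer loop
vertex -2.75 0.761 -3.297
vertex -2.821 0.284 -3.053
vertex -3.155 0.694 -2.945
endloop
endfacet
facet normal -0.058 0.991 0.121
outer loop
vertex -2.75 0.761 -3.297
vertex -3.155 0.694 -2.945
vertex -2.059 0.656 -2.107
endloop
endfacet
facet normal -0.600 -0.292 -0.745
outer loop
vertex -3.155 0.694 -2.945
vertex -2.821 0.284 -3.053
vertex -3.225 0.218 -2.702
endloop
endfacet
facet normal -0.534 0.445 0.719
outer loop
vertex -3.155 0.694 -2.945
vertex -3.225 0.218 -2.702
vertex -2.059 0.656 -2.107
endloop
endfacet
facet normal -0.599 -0.293 -0.745
outer loop
vertex -3.225 0.218 -2.702
vertex -2.821 0.284 -3.053
vertex -2.891 -0.193 -2.809
endloop
endfacet
facet normal -0.270 -0.442 0.855
outer loop
vertex -3.225 0.218 -2.702
vertex -2.891 -0.193 -2.809
vertex -2.059 0.656 -2.107
endloop
endfacet
facet normal -0.599 -0.293 -0.745
outer loop
vertex -2.891 -0.193 -2.809
vertex -2.821 0.284 -3.053
vertex -2.486 -0.126 -3.161
endloop
endfacet
facet normal 0.473 -0.789 0.394
outer loop
vertex -2.891 -0.193 -2.809
vertex -2.486 -0.126 -3.161
vertex -2.059 0.656 -2.107
endloop
endfacet

endsolid


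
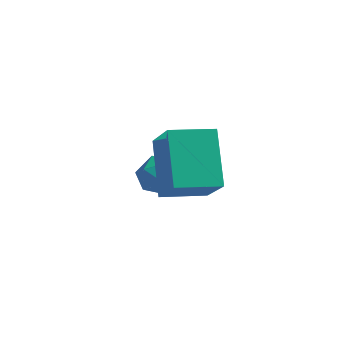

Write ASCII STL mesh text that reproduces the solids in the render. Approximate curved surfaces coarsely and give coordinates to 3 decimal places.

solid 
facet normal -0.436 0.436 0.787
outer loop
vertex 2.235 0.587 1.645
vertex 3.104 1.666 1.528
vertex 1.121 1.37 0.595
endloop
endfacet
facet normal -0.625 -0.776 0.084
outer loop
vertex 1.996 0.494 -0.988
vertex 2.235 0.587 1.645
vertex 1.121 1.37 0.595
endloop
endfacet
facet normal -0.436 0.436 0.788
outer loop
vertex 1.121 1.37 0.595
vertex 3.104 1.666 1.528
vertex 1.989 2.449 0.478
endloop
endfacet
facet normal -0.648 0.455 -0.610
outer loop
vertex 1.989 2.449 0.478
vertex 1.996 0.494 -0.988
vertex 1.121 1.37 0.595
endloop
endfacet
facet normal 0.648 -0.456 0.610
outer loop
vertex 2.235 0.587 1.645
vertex 3.979 0.79 -0.055
vertex 3.104 1.666 1.528
endloop
endfacet
facet normal -0.624 -0.776 0.084
outer loop
vertex 3.111 -0.289 0.062
vertex 2.235 0.587 1.645
vertex 1.996 0.494 -0.988
endloop
endfacet
facet normal 0.648 -0.455 0.611
outer loop
vertex 3.111 -0.289 0.062
vertex 3.979 0.79 -0.055
vertex 2.235 0.587 1.645
endloop
endfacet
facet normal 0.625 0.776 -0.084
outer loop
vertex 3.104 1.666 1.528
vertex 3.979 0.79 -0.055
vertex 1.989 2.449 0.478
endloop
endfacet
facet normal -0.648 0.456 -0.611
outer loop
vertex 2.865 1.573 -1.105
vertex 1.996 0.494 -0.988
vertex 1.989 2.449 0.478
endloop
endfacet
facet normal 0.625 0.776 -0.084
outer loop
vertex 1.989 2.449 0.478
vertex 3.979 0.79 -0.055
vertex 2.865 1.573 -1.105
endloop
endfacet
facet normal 0.435 -0.436 -0.788
outer loop
vertex 2.865 1.573 -1.105
vertex 3.111 -0.289 0.062
vertex 1.996 0.494 -0.988
endloop
endfacet
facet normal 0.436 -0.436 -0.787
outer loop
vertex 3.979 0.79 -0.055
vertex 3.111 -0.289 0.062
vertex 2.865 1.573 -1.105
endloop
endfacet
facet normal -0.465 0.728 0.505
outer loop
vertex -0.55 3.685 -1.92
vertex -0.404 3.296 -1.225
vertex 0.131 3.834 -1.508
endloop
endfacet
facet normal -0.162 0.983 -0.088
outer loop
vertex -0.55 3.685 -1.92
vertex 0.131 3.834 -1.508
vertex 0.152 3.765 -2.314
endloop
endfacet
facet normal -0.434 0.629 -0.645
outer loop
vertex -0.55 3.685 -1.92
vertex 0.152 3.765 -2.314
vertex -0.369 3.184 -2.53
endloop
endfacet
facet normal -0.905 0.155 -0.396
outer loop
vertex -0.55 3.685 -1.92
vertex -0.369 3.184 -2.53
vertex -0.713 2.894 -1.857
endloop
endfacet
facet normal -0.924 0.216 0.315
outer loop
vertex -0.55 3.685 -1.92
vertex -0.713 2.894 -1.857
vertex -0.404 3.296 -1.225
endloop
endfacet
facet normal 0.536 0.842 -0.058
outer loop
vertex 0.152 3.765 -2.314
vertex 0.131 3.834 -1.508
vertex 0.733 3.426 -1.863
endloop
endfacet
facet normal 0.047 0.428 0.902
outer loop
vertex 0.131 3.834 -1.508
vertex -0.404 3.296 -1.225
vertex 0.389 3.136 -1.19
endloop
endfacet
facet normal -0.696 -0.401 0.595
outer loop
vertex -0.404 3.296 -1.225
vertex -0.713 2.894 -1.857
vertex -0.132 2.555 -1.406
endloop
endfacet
facet normal -0.666 -0.499 -0.555
outer loop
vertex -0.713 2.894 -1.857
vertex -0.369 3.184 -2.53
vertex -0.111 2.486 -2.212
endloop
endfacet
facet normal 0.097 0.270 -0.958
outer loop
vertex -0.369 3.184 -2.53
vertex 0.152 3.765 -2.314
vertex 0.424 3.024 -2.495
endloop
endfacet
facet normal 0.905 -0.155 0.396
outer loop
vertex 0.57 2.635 -1.8
vertex 0.733 3.426 -1.863
vertex 0.389 3.136 -1.19
endloop
endfacet
facet normal 0.434 -0.629 0.645
outer loop
vertex 0.57 2.635 -1.8
vertex 0.389 3.136 -1.19
vertex -0.132 2.555 -1.406
endloop
endfacet
facet normal 0.162 -0.983 0.088
outer loop
vertex 0.57 2.635 -1.8
vertex -0.132 2.555 -1.406
vertex -0.111 2.486 -2.212
endloop
endfacet
facet normal 0.465 -0.728 -0.505
outer loop
vertex 0.57 2.635 -1.8
vertex -0.111 2.486 -2.212
vertex 0.424 3.024 -2.495
endloop
endfacet
facet normal 0.924 -0.216 -0.315
outer loop
vertex 0.57 2.635 -1.8
vertex 0.424 3.024 -2.495
vertex 0.733 3.426 -1.863
endloop
endfacet
facet normal 0.666 0.499 0.555
outer loop
vertex 0.389 3.136 -1.19
vertex 0.733 3.426 -1.863
vertex 0.131 3.834 -1.508
endloop
endfacet
facet normal -0.097 -0.270 0.958
outer loop
vertex -0.132 2.555 -1.406
vertex 0.389 3.136 -1.19
vertex -0.404 3.296 -1.225
endloop
endfacet
facet normal -0.536 -0.842 0.058
outer loop
vertex -0.111 2.486 -2.212
vertex -0.132 2.555 -1.406
vertex -0.713 2.894 -1.857
endloop
endfacet
facet normal -0.047 -0.428 -0.902
outer loop
vertex 0.424 3.024 -2.495
vertex -0.111 2.486 -2.212
vertex -0.369 3.184 -2.53
endloop
endfacet
facet normal 0.696 0.401 -0.595
outer loop
vertex 0.733 3.426 -1.863
vertex 0.424 3.024 -2.495
vertex 0.152 3.765 -2.314
endloop
endfacet

endsolid


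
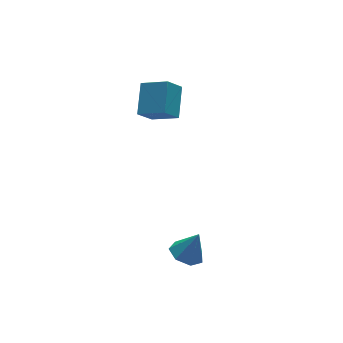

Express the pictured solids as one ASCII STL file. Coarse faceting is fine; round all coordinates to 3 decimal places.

solid 
facet normal -0.402 0.070 -0.913
outer loop
vertex 0.02 -3.124 -5.016
vertex -0.84 -3.105 -4.636
vertex -0.27 -2.384 -4.832
endloop
endfacet
facet normal 0.934 0.334 0.129
outer loop
vertex 0.02 -3.124 -5.016
vertex -0.27 -2.384 -4.832
vertex -0.2 -3.215 -3.184
endloop
endfacet
facet normal -0.401 0.069 -0.913
outer loop
vertex -0.27 -2.384 -4.832
vertex -0.84 -3.105 -4.636
vertex -0.989 -2.187 -4.501
endloop
endfacet
facet normal 0.408 0.822 0.397
outer loop
vertex -0.27 -2.384 -4.832
vertex -0.989 -2.187 -4.501
vertex -0.2 -3.215 -3.184
endloop
endfacet
facet normal -0.403 0.069 -0.913
outer loop
vertex -0.989 -2.187 -4.501
vertex -0.84 -3.105 -4.636
vertex -1.595 -2.681 -4.271
endloop
endfacet
facet normal -0.282 0.667 0.690
outer loop
vertex -0.989 -2.187 -4.501
vertex -1.595 -2.681 -4.271
vertex -0.2 -3.215 -3.184
endloop
endfacet
facet normal -0.402 0.069 -0.913
outer loop
vertex -1.595 -2.681 -4.271
vertex -0.84 -3.105 -4.636
vertex -1.633 -3.495 -4.316
endloop
endfacet
facet normal -0.618 -0.015 0.786
outer loop
vertex -1.595 -2.681 -4.271
vertex -1.633 -3.495 -4.316
vertex -0.2 -3.215 -3.184
endloop
endfacet
facet normal -0.402 0.069 -0.913
outer loop
vertex -1.633 -3.495 -4.316
vertex -0.84 -3.105 -4.636
vertex -1.073 -4.015 -4.602
endloop
endfacet
facet normal -0.346 -0.710 0.613
outer loop
vertex -1.633 -3.495 -4.316
vertex -1.073 -4.015 -4.602
vertex -0.2 -3.215 -3.184
endloop
endfacet
facet normal -0.402 0.069 -0.913
outer loop
vertex -1.073 -4.015 -4.602
vertex -0.84 -3.105 -4.636
vertex -0.338 -3.85 -4.913
endloop
endfacet
facet normal 0.329 -0.895 0.302
outer loop
vertex -1.073 -4.015 -4.602
vertex -0.338 -3.85 -4.913
vertex -0.2 -3.215 -3.184
endloop
endfacet
facet normal -0.402 0.069 -0.913
outer loop
vertex -0.338 -3.85 -4.913
vertex -0.84 -3.105 -4.636
vertex 0.02 -3.124 -5.016
endloop
endfacet
facet normal 0.898 -0.431 0.086
outer loop
vertex -0.338 -3.85 -4.913
vertex 0.02 -3.124 -5.016
vertex -0.2 -3.215 -3.184
endloop
endfacet
facet normal -0.460 -0.717 -0.524
outer loop
vertex 0.275 1.46 2.335
vertex -0.68 2.574 1.649
vertex 1.152 1.611 1.36
endloop
endfacet
facet normal 0.590 -0.688 0.424
outer loop
vertex 2.02 2.966 2.351
vertex 0.275 1.46 2.335
vertex 1.152 1.611 1.36
endloop
endfacet
facet normal -0.460 -0.717 -0.524
outer loop
vertex 1.152 1.611 1.36
vertex -0.68 2.574 1.649
vertex 0.197 2.725 0.674
endloop
endfacet
facet normal 0.664 0.115 -0.739
outer loop
vertex 0.197 2.725 0.674
vertex 2.02 2.966 2.351
vertex 1.152 1.611 1.36
endloop
endfacet
facet normal -0.664 -0.115 0.739
outer loop
vertex 0.275 1.46 2.335
vertex 0.188 3.929 2.64
vertex -0.68 2.574 1.649
endloop
endfacet
facet normal 0.590 -0.688 0.424
outer loop
vertex 1.143 2.815 3.326
vertex 0.275 1.46 2.335
vertex 2.02 2.966 2.351
endloop
endfacet
facet normal -0.664 -0.115 0.739
outer loop
vertex 1.143 2.815 3.326
vertex 0.188 3.929 2.64
vertex 0.275 1.46 2.335
endloop
endfacet
facet normal -0.590 0.688 -0.424
outer loop
vertex -0.68 2.574 1.649
vertex 0.188 3.929 2.64
vertex 0.197 2.725 0.674
endloop
endfacet
facet normal 0.664 0.115 -0.739
outer loop
vertex 1.065 4.08 1.665
vertex 2.02 2.966 2.351
vertex 0.197 2.725 0.674
endloop
endfacet
facet normal -0.590 0.688 -0.424
outer loop
vertex 0.197 2.725 0.674
vertex 0.188 3.929 2.64
vertex 1.065 4.08 1.665
endloop
endfacet
facet normal 0.460 0.717 0.524
outer loop
vertex 1.065 4.08 1.665
vertex 1.143 2.815 3.326
vertex 2.02 2.966 2.351
endloop
endfacet
facet normal 0.460 0.717 0.524
outer loop
vertex 0.188 3.929 2.64
vertex 1.143 2.815 3.326
vertex 1.065 4.08 1.665
endloop
endfacet

endsolid


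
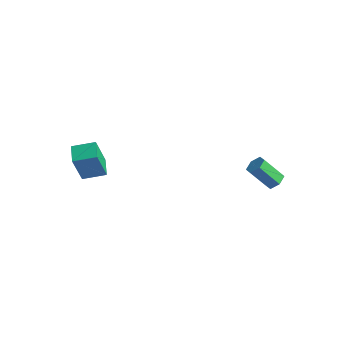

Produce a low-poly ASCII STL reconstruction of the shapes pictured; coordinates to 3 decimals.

solid 
facet normal -0.692 -0.684 -0.233
outer loop
vertex -3.987 -4.596 3.122
vertex -4.752 -3.891 3.324
vertex -3.939 -4.011 1.263
endloop
endfacet
facet normal 0.722 -0.665 -0.191
outer loop
vertex -3.068 -3.149 1.556
vertex -3.987 -4.596 3.122
vertex -3.939 -4.011 1.263
endloop
endfacet
facet normal -0.691 -0.684 -0.233
outer loop
vertex -3.939 -4.011 1.263
vertex -4.752 -3.891 3.324
vertex -4.704 -3.306 1.464
endloop
endfacet
facet normal 0.025 0.299 -0.954
outer loop
vertex -4.704 -3.306 1.464
vertex -3.068 -3.149 1.556
vertex -3.939 -4.011 1.263
endloop
endfacet
facet normal -0.024 -0.300 0.954
outer loop
vertex -3.987 -4.596 3.122
vertex -3.881 -3.029 3.617
vertex -4.752 -3.891 3.324
endloop
endfacet
facet normal 0.722 -0.665 -0.190
outer loop
vertex -3.116 -3.734 3.416
vertex -3.987 -4.596 3.122
vertex -3.068 -3.149 1.556
endloop
endfacet
facet normal -0.025 -0.300 0.954
outer loop
vertex -3.116 -3.734 3.416
vertex -3.881 -3.029 3.617
vertex -3.987 -4.596 3.122
endloop
endfacet
facet normal -0.722 0.665 0.191
outer loop
vertex -4.752 -3.891 3.324
vertex -3.881 -3.029 3.617
vertex -4.704 -3.306 1.464
endloop
endfacet
facet normal 0.025 0.300 -0.954
outer loop
vertex -3.833 -2.444 1.758
vertex -3.068 -3.149 1.556
vertex -4.704 -3.306 1.464
endloop
endfacet
facet normal -0.722 0.665 0.191
outer loop
vertex -4.704 -3.306 1.464
vertex -3.881 -3.029 3.617
vertex -3.833 -2.444 1.758
endloop
endfacet
facet normal 0.692 0.684 0.233
outer loop
vertex -3.833 -2.444 1.758
vertex -3.116 -3.734 3.416
vertex -3.068 -3.149 1.556
endloop
endfacet
facet normal 0.691 0.684 0.233
outer loop
vertex -3.881 -3.029 3.617
vertex -3.116 -3.734 3.416
vertex -3.833 -2.444 1.758
endloop
endfacet
facet normal 0.569 0.346 -0.746
outer loop
vertex 3.565 2.291 1.178
vertex 3.09 2.539 0.931
vertex 3.414 2.844 1.319
endloop
endfacet
facet normal 0.782 0.056 0.620
outer loop
vertex 3.565 2.291 1.178
vertex 3.414 2.844 1.319
vertex 2.686 1.754 2.335
endloop
endfacet
facet normal 0.782 0.057 0.621
outer loop
vertex 2.686 1.754 2.335
vertex 3.414 2.844 1.319
vertex 2.534 2.306 2.476
endloop
endfacet
facet normal -0.566 -0.347 0.748
outer loop
vertex 2.686 1.754 2.335
vertex 2.534 2.306 2.476
vertex 2.21 2.001 2.089
endloop
endfacet
facet normal 0.568 0.347 -0.747
outer loop
vertex 3.414 2.844 1.319
vertex 3.09 2.539 0.931
vertex 2.938 3.091 1.072
endloop
endfacet
facet normal 0.167 0.839 0.517
outer loop
vertex 3.414 2.844 1.319
vertex 2.938 3.091 1.072
vertex 2.534 2.306 2.476
endloop
endfacet
facet normal 0.169 0.839 0.518
outer loop
vertex 2.534 2.306 2.476
vertex 2.938 3.091 1.072
vertex 2.058 2.554 2.23
endloop
endfacet
facet normal -0.567 -0.346 0.748
outer loop
vertex 2.534 2.306 2.476
vertex 2.058 2.554 2.23
vertex 2.21 2.001 2.089
endloop
endfacet
facet normal 0.566 0.347 -0.748
outer loop
vertex 2.938 3.091 1.072
vertex 3.09 2.539 0.931
vertex 2.614 2.786 0.685
endloop
endfacet
facet normal -0.614 0.783 -0.103
outer loop
vertex 2.938 3.091 1.072
vertex 2.614 2.786 0.685
vertex 2.058 2.554 2.23
endloop
endfacet
facet normal -0.614 0.782 -0.104
outer loop
vertex 2.058 2.554 2.23
vertex 2.614 2.786 0.685
vertex 1.735 2.249 1.842
endloop
endfacet
facet normal -0.569 -0.347 0.746
outer loop
vertex 2.058 2.554 2.23
vertex 1.735 2.249 1.842
vertex 2.21 2.001 2.089
endloop
endfacet
facet normal 0.566 0.347 -0.748
outer loop
vertex 2.614 2.786 0.685
vertex 3.09 2.539 0.931
vertex 2.766 2.234 0.544
endloop
endfacet
facet normal -0.782 -0.057 -0.621
outer loop
vertex 2.614 2.786 0.685
vertex 2.766 2.234 0.544
vertex 1.735 2.249 1.842
endloop
endfacet
facet normal -0.782 -0.055 -0.621
outer loop
vertex 1.735 2.249 1.842
vertex 2.766 2.234 0.544
vertex 1.886 1.696 1.701
endloop
endfacet
facet normal -0.569 -0.346 0.746
outer loop
vertex 1.735 2.249 1.842
vertex 1.886 1.696 1.701
vertex 2.21 2.001 2.089
endloop
endfacet
facet normal 0.567 0.346 -0.748
outer loop
vertex 2.766 2.234 0.544
vertex 3.09 2.539 0.931
vertex 3.242 1.986 0.79
endloop
endfacet
facet normal -0.169 -0.838 -0.518
outer loop
vertex 2.766 2.234 0.544
vertex 3.242 1.986 0.79
vertex 1.886 1.696 1.701
endloop
endfacet
facet normal -0.168 -0.840 -0.517
outer loop
vertex 1.886 1.696 1.701
vertex 3.242 1.986 0.79
vertex 2.362 1.449 1.948
endloop
endfacet
facet normal -0.568 -0.347 0.747
outer loop
vertex 1.886 1.696 1.701
vertex 2.362 1.449 1.948
vertex 2.21 2.001 2.089
endloop
endfacet
facet normal 0.569 0.347 -0.746
outer loop
vertex 3.242 1.986 0.79
vertex 3.09 2.539 0.931
vertex 3.565 2.291 1.178
endloop
endfacet
facet normal 0.614 -0.782 0.104
outer loop
vertex 3.242 1.986 0.79
vertex 3.565 2.291 1.178
vertex 2.362 1.449 1.948
endloop
endfacet
facet normal 0.614 -0.783 0.103
outer loop
vertex 2.362 1.449 1.948
vertex 3.565 2.291 1.178
vertex 2.686 1.754 2.335
endloop
endfacet
facet normal -0.566 -0.347 0.748
outer loop
vertex 2.362 1.449 1.948
vertex 2.686 1.754 2.335
vertex 2.21 2.001 2.089
endloop
endfacet

endsolid


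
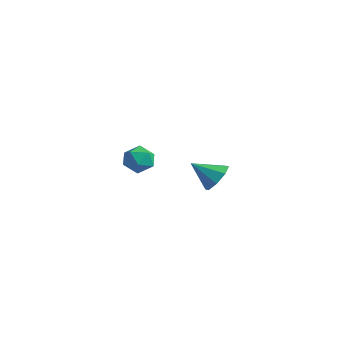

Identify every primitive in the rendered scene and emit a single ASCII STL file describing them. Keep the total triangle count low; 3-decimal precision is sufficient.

solid 
facet normal -0.343 0.850 0.400
outer loop
vertex -3.727 1.547 0.555
vertex -3.357 1.283 1.432
vertex -2.804 1.804 0.8
endloop
endfacet
facet normal -0.185 0.939 -0.290
outer loop
vertex -3.727 1.547 0.555
vertex -2.804 1.804 0.8
vertex -3.002 1.483 -0.114
endloop
endfacet
facet normal -0.574 0.475 -0.667
outer loop
vertex -3.727 1.547 0.555
vertex -3.002 1.483 -0.114
vertex -3.676 0.764 -0.046
endloop
endfacet
facet normal -0.972 0.099 -0.211
outer loop
vertex -3.727 1.547 0.555
vertex -3.676 0.764 -0.046
vertex -3.896 0.641 0.909
endloop
endfacet
facet normal -0.830 0.330 0.450
outer loop
vertex -3.727 1.547 0.555
vertex -3.896 0.641 0.909
vertex -3.357 1.283 1.432
endloop
endfacet
facet normal 0.505 0.775 -0.381
outer loop
vertex -3.002 1.483 -0.114
vertex -2.804 1.804 0.8
vertex -2.184 1.179 0.351
endloop
endfacet
facet normal 0.247 0.630 0.736
outer loop
vertex -2.804 1.804 0.8
vertex -3.357 1.283 1.432
vertex -2.404 1.056 1.306
endloop
endfacet
facet normal -0.541 -0.209 0.815
outer loop
vertex -3.357 1.283 1.432
vertex -3.896 0.641 0.909
vertex -3.078 0.337 1.374
endloop
endfacet
facet normal -0.772 -0.584 -0.253
outer loop
vertex -3.896 0.641 0.909
vertex -3.676 0.764 -0.046
vertex -3.276 0.016 0.46
endloop
endfacet
facet normal -0.125 0.024 -0.992
outer loop
vertex -3.676 0.764 -0.046
vertex -3.002 1.483 -0.114
vertex -2.723 0.537 -0.172
endloop
endfacet
facet normal 0.972 -0.099 0.211
outer loop
vertex -2.353 0.273 0.705
vertex -2.184 1.179 0.351
vertex -2.404 1.056 1.306
endloop
endfacet
facet normal 0.574 -0.475 0.667
outer loop
vertex -2.353 0.273 0.705
vertex -2.404 1.056 1.306
vertex -3.078 0.337 1.374
endloop
endfacet
facet normal 0.185 -0.939 0.290
outer loop
vertex -2.353 0.273 0.705
vertex -3.078 0.337 1.374
vertex -3.276 0.016 0.46
endloop
endfacet
facet normal 0.343 -0.850 -0.400
outer loop
vertex -2.353 0.273 0.705
vertex -3.276 0.016 0.46
vertex -2.723 0.537 -0.172
endloop
endfacet
facet normal 0.830 -0.330 -0.450
outer loop
vertex -2.353 0.273 0.705
vertex -2.723 0.537 -0.172
vertex -2.184 1.179 0.351
endloop
endfacet
facet normal 0.772 0.584 0.253
outer loop
vertex -2.404 1.056 1.306
vertex -2.184 1.179 0.351
vertex -2.804 1.804 0.8
endloop
endfacet
facet normal 0.125 -0.024 0.992
outer loop
vertex -3.078 0.337 1.374
vertex -2.404 1.056 1.306
vertex -3.357 1.283 1.432
endloop
endfacet
facet normal -0.505 -0.775 0.381
outer loop
vertex -3.276 0.016 0.46
vertex -3.078 0.337 1.374
vertex -3.896 0.641 0.909
endloop
endfacet
facet normal -0.247 -0.630 -0.736
outer loop
vertex -2.723 0.537 -0.172
vertex -3.276 0.016 0.46
vertex -3.676 0.764 -0.046
endloop
endfacet
facet normal 0.541 0.209 -0.815
outer loop
vertex -2.184 1.179 0.351
vertex -2.723 0.537 -0.172
vertex -3.002 1.483 -0.114
endloop
endfacet
facet normal 0.613 0.529 -0.588
outer loop
vertex 4.32 0.305 3.063
vertex 3.967 -0.152 2.284
vertex 3.735 0.656 2.769
endloop
endfacet
facet normal -0.236 0.361 0.902
outer loop
vertex 4.32 0.305 3.063
vertex 3.735 0.656 2.769
vertex 2.973 -1.008 3.236
endloop
endfacet
facet normal 0.613 0.529 -0.587
outer loop
vertex 3.735 0.656 2.769
vertex 3.967 -0.152 2.284
vertex 3.286 0.533 2.19
endloop
endfacet
facet normal -0.742 0.473 0.475
outer loop
vertex 3.735 0.656 2.769
vertex 3.286 0.533 2.19
vertex 2.973 -1.008 3.236
endloop
endfacet
facet normal 0.613 0.528 -0.588
outer loop
vertex 3.286 0.533 2.19
vertex 3.967 -0.152 2.284
vertex 3.236 0.009 1.667
endloop
endfacet
facet normal -0.986 0.157 -0.063
outer loop
vertex 3.286 0.533 2.19
vertex 3.236 0.009 1.667
vertex 2.973 -1.008 3.236
endloop
endfacet
facet normal 0.613 0.528 -0.588
outer loop
vertex 3.236 0.009 1.667
vertex 3.967 -0.152 2.284
vertex 3.613 -0.609 1.505
endloop
endfacet
facet normal -0.826 -0.400 -0.398
outer loop
vertex 3.236 0.009 1.667
vertex 3.613 -0.609 1.505
vertex 2.973 -1.008 3.236
endloop
endfacet
facet normal 0.612 0.528 -0.588
outer loop
vertex 3.613 -0.609 1.505
vertex 3.967 -0.152 2.284
vertex 4.198 -0.96 1.799
endloop
endfacet
facet normal -0.356 -0.873 -0.333
outer loop
vertex 3.613 -0.609 1.505
vertex 4.198 -0.96 1.799
vertex 2.973 -1.008 3.236
endloop
endfacet
facet normal 0.613 0.528 -0.588
outer loop
vertex 4.198 -0.96 1.799
vertex 3.967 -0.152 2.284
vertex 4.647 -0.837 2.378
endloop
endfacet
facet normal 0.149 -0.984 0.094
outer loop
vertex 4.198 -0.96 1.799
vertex 4.647 -0.837 2.378
vertex 2.973 -1.008 3.236
endloop
endfacet
facet normal 0.613 0.528 -0.587
outer loop
vertex 4.647 -0.837 2.378
vertex 3.967 -0.152 2.284
vertex 4.697 -0.314 2.901
endloop
endfacet
facet normal 0.392 -0.669 0.632
outer loop
vertex 4.647 -0.837 2.378
vertex 4.697 -0.314 2.901
vertex 2.973 -1.008 3.236
endloop
endfacet
facet normal 0.614 0.527 -0.588
outer loop
vertex 4.697 -0.314 2.901
vertex 3.967 -0.152 2.284
vertex 4.32 0.305 3.063
endloop
endfacet
facet normal 0.233 -0.111 0.966
outer loop
vertex 4.697 -0.314 2.901
vertex 4.32 0.305 3.063
vertex 2.973 -1.008 3.236
endloop
endfacet

endsolid


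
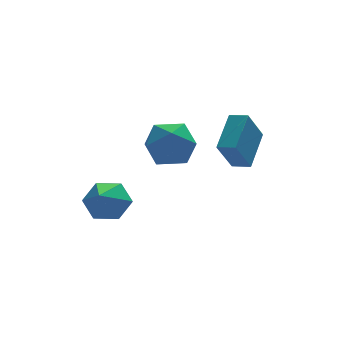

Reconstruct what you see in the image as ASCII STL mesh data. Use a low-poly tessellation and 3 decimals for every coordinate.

solid 
facet normal -0.142 0.903 -0.405
outer loop
vertex 2.133 1.07 -1.851
vertex 1.131 1.232 -1.137
vertex 2.247 1.59 -0.73
endloop
endfacet
facet normal 0.551 0.734 -0.397
outer loop
vertex 2.133 1.07 -1.851
vertex 2.247 1.59 -0.73
vertex 3.081 0.756 -1.115
endloop
endfacet
facet normal 0.634 0.127 -0.763
outer loop
vertex 2.133 1.07 -1.851
vertex 3.081 0.756 -1.115
vertex 2.48 -0.118 -1.76
endloop
endfacet
facet normal -0.008 -0.079 -0.997
outer loop
vertex 2.133 1.07 -1.851
vertex 2.48 -0.118 -1.76
vertex 1.275 0.177 -1.774
endloop
endfacet
facet normal -0.488 0.402 -0.775
outer loop
vertex 2.133 1.07 -1.851
vertex 1.275 0.177 -1.774
vertex 1.131 1.232 -1.137
endloop
endfacet
facet normal 0.740 0.611 0.281
outer loop
vertex 3.081 0.756 -1.115
vertex 2.247 1.59 -0.73
vertex 2.665 0.723 0.054
endloop
endfacet
facet normal -0.381 0.885 0.267
outer loop
vertex 2.247 1.59 -0.73
vertex 1.131 1.232 -1.137
vertex 1.46 1.018 0.04
endloop
endfacet
facet normal -0.940 0.072 -0.333
outer loop
vertex 1.131 1.232 -1.137
vertex 1.275 0.177 -1.774
vertex 0.859 0.144 -0.605
endloop
endfacet
facet normal -0.164 -0.704 -0.691
outer loop
vertex 1.275 0.177 -1.774
vertex 2.48 -0.118 -1.76
vertex 1.693 -0.69 -0.99
endloop
endfacet
facet normal 0.875 -0.371 -0.312
outer loop
vertex 2.48 -0.118 -1.76
vertex 3.081 0.756 -1.115
vertex 2.809 -0.332 -0.583
endloop
endfacet
facet normal 0.008 0.079 0.997
outer loop
vertex 1.807 -0.17 0.131
vertex 2.665 0.723 0.054
vertex 1.46 1.018 0.04
endloop
endfacet
facet normal -0.634 -0.127 0.763
outer loop
vertex 1.807 -0.17 0.131
vertex 1.46 1.018 0.04
vertex 0.859 0.144 -0.605
endloop
endfacet
facet normal -0.551 -0.734 0.397
outer loop
vertex 1.807 -0.17 0.131
vertex 0.859 0.144 -0.605
vertex 1.693 -0.69 -0.99
endloop
endfacet
facet normal 0.142 -0.903 0.405
outer loop
vertex 1.807 -0.17 0.131
vertex 1.693 -0.69 -0.99
vertex 2.809 -0.332 -0.583
endloop
endfacet
facet normal 0.488 -0.402 0.775
outer loop
vertex 1.807 -0.17 0.131
vertex 2.809 -0.332 -0.583
vertex 2.665 0.723 0.054
endloop
endfacet
facet normal 0.164 0.704 0.691
outer loop
vertex 1.46 1.018 0.04
vertex 2.665 0.723 0.054
vertex 2.247 1.59 -0.73
endloop
endfacet
facet normal -0.875 0.371 0.312
outer loop
vertex 0.859 0.144 -0.605
vertex 1.46 1.018 0.04
vertex 1.131 1.232 -1.137
endloop
endfacet
facet normal -0.740 -0.611 -0.281
outer loop
vertex 1.693 -0.69 -0.99
vertex 0.859 0.144 -0.605
vertex 1.275 0.177 -1.774
endloop
endfacet
facet normal 0.381 -0.885 -0.267
outer loop
vertex 2.809 -0.332 -0.583
vertex 1.693 -0.69 -0.99
vertex 2.48 -0.118 -1.76
endloop
endfacet
facet normal 0.940 -0.072 0.333
outer loop
vertex 2.665 0.723 0.054
vertex 2.809 -0.332 -0.583
vertex 3.081 0.756 -1.115
endloop
endfacet
facet normal -0.705 0.680 -0.203
outer loop
vertex 2.659 -3.021 0.702
vertex 3.665 -1.701 1.628
vertex 3.457 -2.621 -0.734
endloop
endfacet
facet normal -0.530 -0.694 -0.488
outer loop
vertex 4.035 -3.179 -0.568
vertex 2.659 -3.021 0.702
vertex 3.457 -2.621 -0.734
endloop
endfacet
facet normal -0.705 0.680 -0.203
outer loop
vertex 3.457 -2.621 -0.734
vertex 3.665 -1.701 1.628
vertex 4.463 -1.302 0.192
endloop
endfacet
facet normal 0.472 0.236 -0.849
outer loop
vertex 4.463 -1.302 0.192
vertex 4.035 -3.179 -0.568
vertex 3.457 -2.621 -0.734
endloop
endfacet
facet normal -0.472 -0.236 0.849
outer loop
vertex 2.659 -3.021 0.702
vertex 4.243 -2.259 1.794
vertex 3.665 -1.701 1.628
endloop
endfacet
facet normal -0.529 -0.695 -0.487
outer loop
vertex 3.237 -3.578 0.868
vertex 2.659 -3.021 0.702
vertex 4.035 -3.179 -0.568
endloop
endfacet
facet normal -0.472 -0.236 0.849
outer loop
vertex 3.237 -3.578 0.868
vertex 4.243 -2.259 1.794
vertex 2.659 -3.021 0.702
endloop
endfacet
facet normal 0.530 0.694 0.487
outer loop
vertex 3.665 -1.701 1.628
vertex 4.243 -2.259 1.794
vertex 4.463 -1.302 0.192
endloop
endfacet
facet normal 0.472 0.236 -0.849
outer loop
vertex 5.041 -1.859 0.358
vertex 4.035 -3.179 -0.568
vertex 4.463 -1.302 0.192
endloop
endfacet
facet normal 0.529 0.694 0.488
outer loop
vertex 4.463 -1.302 0.192
vertex 4.243 -2.259 1.794
vertex 5.041 -1.859 0.358
endloop
endfacet
facet normal 0.705 -0.680 0.203
outer loop
vertex 5.041 -1.859 0.358
vertex 3.237 -3.578 0.868
vertex 4.035 -3.179 -0.568
endloop
endfacet
facet normal 0.705 -0.680 0.202
outer loop
vertex 4.243 -2.259 1.794
vertex 3.237 -3.578 0.868
vertex 5.041 -1.859 0.358
endloop
endfacet
facet normal 0.376 0.673 -0.637
outer loop
vertex 0.004 0.87 -3.058
vertex -0.685 0.573 -3.778
vertex -0.924 1.336 -3.113
endloop
endfacet
facet normal 0.068 0.250 0.966
outer loop
vertex 0.004 0.87 -3.058
vertex -0.924 1.336 -3.113
vertex -1.415 -0.733 -2.542
endloop
endfacet
facet normal 0.376 0.673 -0.637
outer loop
vertex -0.924 1.336 -3.113
vertex -0.685 0.573 -3.778
vertex -1.613 1.039 -3.834
endloop
endfacet
facet normal -0.746 0.336 0.575
outer loop
vertex -0.924 1.336 -3.113
vertex -1.613 1.039 -3.834
vertex -1.415 -0.733 -2.542
endloop
endfacet
facet normal 0.376 0.673 -0.637
outer loop
vertex -1.613 1.039 -3.834
vertex -0.685 0.573 -3.778
vertex -1.374 0.276 -4.498
endloop
endfacet
facet normal -0.973 -0.198 -0.123
outer loop
vertex -1.613 1.039 -3.834
vertex -1.374 0.276 -4.498
vertex -1.415 -0.733 -2.542
endloop
endfacet
facet normal 0.376 0.672 -0.637
outer loop
vertex -1.374 0.276 -4.498
vertex -0.685 0.573 -3.778
vertex -0.446 -0.191 -4.443
endloop
endfacet
facet normal -0.386 -0.817 -0.429
outer loop
vertex -1.374 0.276 -4.498
vertex -0.446 -0.191 -4.443
vertex -1.415 -0.733 -2.542
endloop
endfacet
facet normal 0.376 0.672 -0.637
outer loop
vertex -0.446 -0.191 -4.443
vertex -0.685 0.573 -3.778
vertex 0.243 0.106 -3.723
endloop
endfacet
facet normal 0.429 -0.902 -0.038
outer loop
vertex -0.446 -0.191 -4.443
vertex 0.243 0.106 -3.723
vertex -1.415 -0.733 -2.542
endloop
endfacet
facet normal 0.376 0.672 -0.637
outer loop
vertex 0.243 0.106 -3.723
vertex -0.685 0.573 -3.778
vertex 0.004 0.87 -3.058
endloop
endfacet
facet normal 0.656 -0.368 0.659
outer loop
vertex 0.243 0.106 -3.723
vertex 0.004 0.87 -3.058
vertex -1.415 -0.733 -2.542
endloop
endfacet

endsolid
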